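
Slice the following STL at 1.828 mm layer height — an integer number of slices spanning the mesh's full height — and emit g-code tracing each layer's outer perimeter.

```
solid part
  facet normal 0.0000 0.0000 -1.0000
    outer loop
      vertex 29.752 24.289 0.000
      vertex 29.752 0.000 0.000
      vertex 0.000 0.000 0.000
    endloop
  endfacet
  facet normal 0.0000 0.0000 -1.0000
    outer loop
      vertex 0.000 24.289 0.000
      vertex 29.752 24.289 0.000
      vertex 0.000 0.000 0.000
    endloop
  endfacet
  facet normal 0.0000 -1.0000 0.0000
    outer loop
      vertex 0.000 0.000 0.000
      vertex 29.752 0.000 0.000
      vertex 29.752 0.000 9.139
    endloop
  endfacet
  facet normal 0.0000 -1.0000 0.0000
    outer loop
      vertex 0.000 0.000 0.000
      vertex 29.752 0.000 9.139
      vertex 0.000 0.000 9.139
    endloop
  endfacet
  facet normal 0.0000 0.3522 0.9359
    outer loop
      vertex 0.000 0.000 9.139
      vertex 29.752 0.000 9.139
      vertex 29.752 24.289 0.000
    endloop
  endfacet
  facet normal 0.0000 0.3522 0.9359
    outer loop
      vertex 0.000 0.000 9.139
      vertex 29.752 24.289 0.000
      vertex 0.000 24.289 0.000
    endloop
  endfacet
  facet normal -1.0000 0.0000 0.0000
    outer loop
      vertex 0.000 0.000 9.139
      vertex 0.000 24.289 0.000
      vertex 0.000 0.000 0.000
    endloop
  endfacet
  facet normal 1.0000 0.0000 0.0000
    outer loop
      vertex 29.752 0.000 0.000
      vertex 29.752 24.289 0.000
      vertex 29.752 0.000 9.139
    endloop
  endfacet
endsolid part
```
; perimeter-only toolpath
G21 ; units = mm
G90 ; absolute positioning
G28 ; home
; layer 1
G0 Z1.828
G0 X0.000 Y0.000
G1 X29.752 Y0.000
G1 X29.752 Y19.431
G1 X0.000 Y19.431
G1 X0.000 Y0.000
; layer 2
G0 Z3.656
G0 X0.000 Y0.000
G1 X29.752 Y0.000
G1 X29.752 Y14.573
G1 X0.000 Y14.573
G1 X0.000 Y0.000
; layer 3
G0 Z5.483
G0 X0.000 Y0.000
G1 X29.752 Y0.000
G1 X29.752 Y9.716
G1 X0.000 Y9.716
G1 X0.000 Y0.000
; layer 4
G0 Z7.311
G0 X0.000 Y0.000
G1 X29.752 Y0.000
G1 X29.752 Y4.858
G1 X0.000 Y4.858
G1 X0.000 Y0.000
M2 ; end

The solid is a wedge (ramp): 29.8 × 24.3 mm base, rising to 9.14 mm along the y=0 edge and sloping linearly to z=0 at y=24.3. Slicing at Δz = 1.828 mm — 5 equal slices spanning the solid's height, so layer i sits at z = i·h/5 — gives 4 non-empty perimeters. Each is a 4-segment closed polygon; G0 lifts to the layer z and rapids to the start vertex, then G1 traces the edges. The cross-section shrinks linearly with z (the slice at the apex is degenerate and omitted).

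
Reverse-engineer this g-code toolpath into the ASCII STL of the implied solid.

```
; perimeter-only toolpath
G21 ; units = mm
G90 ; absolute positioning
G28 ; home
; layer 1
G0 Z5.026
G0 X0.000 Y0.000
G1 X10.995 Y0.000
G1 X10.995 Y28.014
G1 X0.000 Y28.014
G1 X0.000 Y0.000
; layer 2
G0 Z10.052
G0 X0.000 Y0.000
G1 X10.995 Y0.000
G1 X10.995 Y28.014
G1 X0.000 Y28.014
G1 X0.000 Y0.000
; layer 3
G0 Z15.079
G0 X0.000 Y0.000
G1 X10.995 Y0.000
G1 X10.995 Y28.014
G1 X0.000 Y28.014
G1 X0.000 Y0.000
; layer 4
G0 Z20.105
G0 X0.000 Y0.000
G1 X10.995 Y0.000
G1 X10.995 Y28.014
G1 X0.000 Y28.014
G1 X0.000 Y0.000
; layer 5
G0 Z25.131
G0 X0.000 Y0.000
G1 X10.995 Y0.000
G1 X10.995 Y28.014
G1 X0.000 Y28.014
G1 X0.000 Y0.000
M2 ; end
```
solid part
  facet normal 0.0000 0.0000 -1.0000
    outer loop
      vertex 10.995 28.014 0.000
      vertex 10.995 0.000 0.000
      vertex 0.000 0.000 0.000
    endloop
  endfacet
  facet normal 0.0000 0.0000 -1.0000
    outer loop
      vertex 0.000 28.014 0.000
      vertex 10.995 28.014 0.000
      vertex 0.000 0.000 0.000
    endloop
  endfacet
  facet normal 0.0000 0.0000 1.0000
    outer loop
      vertex 0.000 0.000 25.131
      vertex 10.995 0.000 25.131
      vertex 10.995 28.014 25.131
    endloop
  endfacet
  facet normal 0.0000 0.0000 1.0000
    outer loop
      vertex 0.000 0.000 25.131
      vertex 10.995 28.014 25.131
      vertex 0.000 28.014 25.131
    endloop
  endfacet
  facet normal 0.0000 -1.0000 0.0000
    outer loop
      vertex 0.000 0.000 0.000
      vertex 10.995 0.000 0.000
      vertex 10.995 0.000 25.131
    endloop
  endfacet
  facet normal 0.0000 -1.0000 0.0000
    outer loop
      vertex 0.000 0.000 0.000
      vertex 10.995 0.000 25.131
      vertex 0.000 0.000 25.131
    endloop
  endfacet
  facet normal 0.0000 1.0000 0.0000
    outer loop
      vertex 10.995 28.014 25.131
      vertex 10.995 28.014 0.000
      vertex 0.000 28.014 0.000
    endloop
  endfacet
  facet normal 0.0000 1.0000 0.0000
    outer loop
      vertex 0.000 28.014 25.131
      vertex 10.995 28.014 25.131
      vertex 0.000 28.014 0.000
    endloop
  endfacet
  facet normal -1.0000 0.0000 0.0000
    outer loop
      vertex 0.000 28.014 25.131
      vertex 0.000 28.014 0.000
      vertex 0.000 0.000 0.000
    endloop
  endfacet
  facet normal -1.0000 0.0000 0.0000
    outer loop
      vertex 0.000 0.000 25.131
      vertex 0.000 28.014 25.131
      vertex 0.000 0.000 0.000
    endloop
  endfacet
  facet normal 1.0000 0.0000 0.0000
    outer loop
      vertex 10.995 0.000 0.000
      vertex 10.995 28.014 0.000
      vertex 10.995 28.014 25.131
    endloop
  endfacet
  facet normal 1.0000 0.0000 0.0000
    outer loop
      vertex 10.995 0.000 0.000
      vertex 10.995 28.014 25.131
      vertex 10.995 0.000 25.131
    endloop
  endfacet
endsolid part

The G0 Z moves step by Δz≈5.026 mm. Every layer's G1 loop is the same polygon, so the solid is a straight extrusion of it from z=0 to z≈25.1. Closing with flat bottom and top caps and triangulating gives 12 facets — a rectangular box, roughly 11 × 28 mm footprint and 25.1 mm tall.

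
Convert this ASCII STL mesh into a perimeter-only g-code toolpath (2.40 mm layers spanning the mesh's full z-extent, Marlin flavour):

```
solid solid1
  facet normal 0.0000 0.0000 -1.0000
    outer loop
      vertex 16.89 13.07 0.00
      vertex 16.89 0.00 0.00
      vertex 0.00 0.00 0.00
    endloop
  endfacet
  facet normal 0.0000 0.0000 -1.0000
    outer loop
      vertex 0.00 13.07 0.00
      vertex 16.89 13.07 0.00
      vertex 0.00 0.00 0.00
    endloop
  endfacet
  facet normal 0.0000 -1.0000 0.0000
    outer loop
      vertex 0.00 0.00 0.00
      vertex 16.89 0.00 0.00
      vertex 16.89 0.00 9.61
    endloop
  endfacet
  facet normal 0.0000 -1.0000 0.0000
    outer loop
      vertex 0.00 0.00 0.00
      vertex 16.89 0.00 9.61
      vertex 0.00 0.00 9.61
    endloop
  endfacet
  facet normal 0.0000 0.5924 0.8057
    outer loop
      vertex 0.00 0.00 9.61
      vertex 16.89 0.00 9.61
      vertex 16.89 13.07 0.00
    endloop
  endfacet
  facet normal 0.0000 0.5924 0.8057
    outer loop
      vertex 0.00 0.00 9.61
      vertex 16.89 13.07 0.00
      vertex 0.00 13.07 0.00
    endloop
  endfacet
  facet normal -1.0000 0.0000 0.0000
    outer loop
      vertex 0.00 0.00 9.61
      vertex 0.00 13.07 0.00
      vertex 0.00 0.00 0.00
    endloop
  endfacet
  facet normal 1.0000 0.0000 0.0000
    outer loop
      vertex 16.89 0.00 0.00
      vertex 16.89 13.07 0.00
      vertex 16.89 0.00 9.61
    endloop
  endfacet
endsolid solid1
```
; perimeter-only toolpath
G21 ; units = mm
G90 ; absolute positioning
G28 ; home
; layer 1
G0 Z2.40
G0 X0.00 Y0.00
G1 X16.89 Y0.00
G1 X16.89 Y9.80
G1 X0.00 Y9.80
G1 X0.00 Y0.00
; layer 2
G0 Z4.80
G0 X0.00 Y0.00
G1 X16.89 Y0.00
G1 X16.89 Y6.54
G1 X0.00 Y6.54
G1 X0.00 Y0.00
; layer 3
G0 Z7.21
G0 X0.00 Y0.00
G1 X16.89 Y0.00
G1 X16.89 Y3.27
G1 X0.00 Y3.27
G1 X0.00 Y0.00
M2 ; end

The solid is a wedge (ramp): 16.9 × 13.1 mm base, rising to 9.61 mm along the y=0 edge and sloping linearly to z=0 at y=13.1. Slicing at Δz = 2.40 mm — 4 equal slices spanning the solid's height, so layer i sits at z = i·h/4 — gives 3 non-empty perimeters. Each is a 4-segment closed polygon; G0 lifts to the layer z and rapids to the start vertex, then G1 traces the edges. The cross-section shrinks linearly with z (the slice at the apex is degenerate and omitted).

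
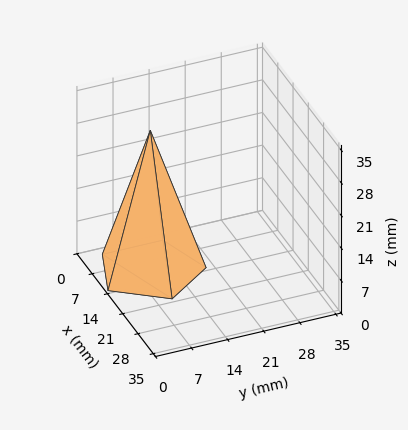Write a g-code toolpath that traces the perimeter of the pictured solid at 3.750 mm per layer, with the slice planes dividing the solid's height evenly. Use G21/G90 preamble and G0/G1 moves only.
Reading the render: the shape is a regular 5-sided pyramid, base circumscribed radius ≈ 10 mm, apex at z ≈ 30 mm (dimensions read to the nearest mm from the axis ticks). For the g-code, the solid's height is divided into equal slices at the stated Δz and each level perimeter traced with G1 moves after a G0 lift.

; perimeter-only toolpath
G21 ; units = mm
G90 ; absolute positioning
G28 ; home
; layer 1
G0 Z3.750
G0 X18.750 Y10.000
G1 X12.704 Y18.322
G1 X2.921 Y15.143
G1 X2.921 Y4.857
G1 X12.704 Y1.678
G1 X18.750 Y10.000
; layer 2
G0 Z7.500
G0 X17.500 Y10.000
G1 X12.317 Y17.133
G1 X3.933 Y14.409
G1 X3.933 Y5.591
G1 X12.317 Y2.867
G1 X17.500 Y10.000
; layer 3
G0 Z11.250
G0 X16.250 Y10.000
G1 X11.931 Y15.944
G1 X4.944 Y13.674
G1 X4.944 Y6.326
G1 X11.931 Y4.056
G1 X16.250 Y10.000
; layer 4
G0 Z15.000
G0 X15.000 Y10.000
G1 X11.545 Y14.755
G1 X5.955 Y12.939
G1 X5.955 Y7.061
G1 X11.545 Y5.245
G1 X15.000 Y10.000
; layer 5
G0 Z18.750
G0 X13.750 Y10.000
G1 X11.159 Y13.567
G1 X6.966 Y12.204
G1 X6.966 Y7.796
G1 X11.159 Y6.433
G1 X13.750 Y10.000
; layer 6
G0 Z22.500
G0 X12.500 Y10.000
G1 X10.773 Y12.378
G1 X7.978 Y11.470
G1 X7.978 Y8.530
G1 X10.773 Y7.622
G1 X12.500 Y10.000
; layer 7
G0 Z26.250
G0 X11.250 Y10.000
G1 X10.386 Y11.189
G1 X8.989 Y10.735
G1 X8.989 Y9.265
G1 X10.386 Y8.811
G1 X11.250 Y10.000
M2 ; end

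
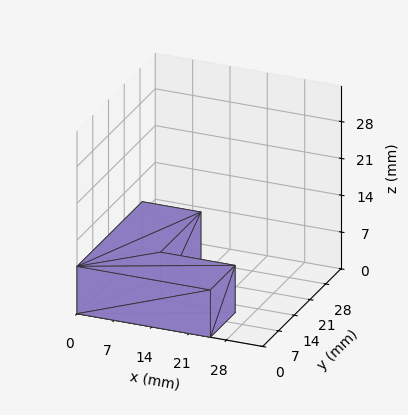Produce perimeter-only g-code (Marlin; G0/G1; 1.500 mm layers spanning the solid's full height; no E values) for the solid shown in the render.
Reading the render: the shape is an L-shaped prism: outer 25 × 29 mm, arm thicknesses ≈ 11 mm (horizontal) and 11 mm (vertical), extruded 9 mm in z (dimensions read to the nearest mm from the axis ticks). For the g-code, the solid's height is divided into equal slices at the stated Δz and each level perimeter traced with G1 moves after a G0 lift.

; perimeter-only toolpath
G21 ; units = mm
G90 ; absolute positioning
G28 ; home
; layer 1
G0 Z1.500
G0 X0.000 Y0.000
G1 X25.000 Y0.000
G1 X25.000 Y11.000
G1 X11.000 Y11.000
G1 X11.000 Y29.000
G1 X0.000 Y29.000
G1 X0.000 Y0.000
; layer 2
G0 Z3.000
G0 X0.000 Y0.000
G1 X25.000 Y0.000
G1 X25.000 Y11.000
G1 X11.000 Y11.000
G1 X11.000 Y29.000
G1 X0.000 Y29.000
G1 X0.000 Y0.000
; layer 3
G0 Z4.500
G0 X0.000 Y0.000
G1 X25.000 Y0.000
G1 X25.000 Y11.000
G1 X11.000 Y11.000
G1 X11.000 Y29.000
G1 X0.000 Y29.000
G1 X0.000 Y0.000
; layer 4
G0 Z6.000
G0 X0.000 Y0.000
G1 X25.000 Y0.000
G1 X25.000 Y11.000
G1 X11.000 Y11.000
G1 X11.000 Y29.000
G1 X0.000 Y29.000
G1 X0.000 Y0.000
; layer 5
G0 Z7.500
G0 X0.000 Y0.000
G1 X25.000 Y0.000
G1 X25.000 Y11.000
G1 X11.000 Y11.000
G1 X11.000 Y29.000
G1 X0.000 Y29.000
G1 X0.000 Y0.000
; layer 6
G0 Z9.000
G0 X0.000 Y0.000
G1 X25.000 Y0.000
G1 X25.000 Y11.000
G1 X11.000 Y11.000
G1 X11.000 Y29.000
G1 X0.000 Y29.000
G1 X0.000 Y0.000
M2 ; end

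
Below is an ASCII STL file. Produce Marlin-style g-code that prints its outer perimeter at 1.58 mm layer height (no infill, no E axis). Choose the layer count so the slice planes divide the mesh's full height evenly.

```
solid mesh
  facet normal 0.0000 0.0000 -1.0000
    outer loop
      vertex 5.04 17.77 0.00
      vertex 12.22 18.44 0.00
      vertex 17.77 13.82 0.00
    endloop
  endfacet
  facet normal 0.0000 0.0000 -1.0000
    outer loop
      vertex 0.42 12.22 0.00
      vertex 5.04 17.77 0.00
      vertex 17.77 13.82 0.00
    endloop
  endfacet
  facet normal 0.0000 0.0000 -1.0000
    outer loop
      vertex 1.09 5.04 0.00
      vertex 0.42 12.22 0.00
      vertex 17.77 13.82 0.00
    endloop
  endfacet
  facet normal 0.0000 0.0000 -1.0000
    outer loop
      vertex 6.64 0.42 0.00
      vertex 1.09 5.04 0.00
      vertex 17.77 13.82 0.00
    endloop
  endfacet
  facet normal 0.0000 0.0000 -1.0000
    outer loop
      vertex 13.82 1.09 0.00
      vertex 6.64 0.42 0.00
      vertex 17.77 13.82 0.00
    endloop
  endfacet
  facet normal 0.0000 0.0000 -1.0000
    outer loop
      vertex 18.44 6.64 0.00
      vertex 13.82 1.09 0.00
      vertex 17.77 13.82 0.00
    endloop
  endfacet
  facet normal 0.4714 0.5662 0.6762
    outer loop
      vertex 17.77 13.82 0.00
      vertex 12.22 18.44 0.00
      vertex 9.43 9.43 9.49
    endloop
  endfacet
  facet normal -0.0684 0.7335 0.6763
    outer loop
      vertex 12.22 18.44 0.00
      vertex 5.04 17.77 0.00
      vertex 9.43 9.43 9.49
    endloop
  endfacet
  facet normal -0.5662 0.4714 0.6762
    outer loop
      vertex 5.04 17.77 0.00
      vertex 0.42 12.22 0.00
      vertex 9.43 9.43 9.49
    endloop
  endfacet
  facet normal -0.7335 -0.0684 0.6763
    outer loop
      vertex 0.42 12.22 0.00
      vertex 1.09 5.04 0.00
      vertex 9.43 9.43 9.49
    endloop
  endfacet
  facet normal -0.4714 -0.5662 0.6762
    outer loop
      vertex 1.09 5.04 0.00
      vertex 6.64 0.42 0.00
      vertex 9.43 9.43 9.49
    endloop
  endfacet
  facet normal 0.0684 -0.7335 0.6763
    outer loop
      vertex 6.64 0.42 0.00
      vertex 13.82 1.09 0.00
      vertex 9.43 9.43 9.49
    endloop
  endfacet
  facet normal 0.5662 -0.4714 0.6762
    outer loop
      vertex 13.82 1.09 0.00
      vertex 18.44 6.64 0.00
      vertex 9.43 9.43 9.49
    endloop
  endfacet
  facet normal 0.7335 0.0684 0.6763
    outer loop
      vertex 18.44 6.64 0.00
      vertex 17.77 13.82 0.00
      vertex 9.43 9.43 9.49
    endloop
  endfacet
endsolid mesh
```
; perimeter-only toolpath
G21 ; units = mm
G90 ; absolute positioning
G28 ; home
; layer 1
G0 Z1.58
G0 X16.38 Y13.09
G1 X11.76 Y16.94
G1 X5.77 Y16.38
G1 X1.92 Y11.76
G1 X2.48 Y5.77
G1 X7.10 Y1.92
G1 X13.09 Y2.48
G1 X16.94 Y7.10
G1 X16.38 Y13.09
; layer 2
G0 Z3.16
G0 X14.99 Y12.36
G1 X11.29 Y15.44
G1 X6.50 Y14.99
G1 X3.42 Y11.29
G1 X3.87 Y6.50
G1 X7.57 Y3.42
G1 X12.36 Y3.87
G1 X15.44 Y7.57
G1 X14.99 Y12.36
; layer 3
G0 Z4.75
G0 X13.60 Y11.62
G1 X10.82 Y13.94
G1 X7.23 Y13.60
G1 X4.92 Y10.82
G1 X5.26 Y7.23
G1 X8.04 Y4.92
G1 X11.62 Y5.26
G1 X13.94 Y8.04
G1 X13.60 Y11.62
; layer 4
G0 Z6.33
G0 X12.21 Y10.89
G1 X10.36 Y12.43
G1 X7.97 Y12.21
G1 X6.43 Y10.36
G1 X6.65 Y7.97
G1 X8.50 Y6.43
G1 X10.89 Y6.65
G1 X12.43 Y8.50
G1 X12.21 Y10.89
; layer 5
G0 Z7.91
G0 X10.82 Y10.16
G1 X9.89 Y10.93
G1 X8.70 Y10.82
G1 X7.93 Y9.89
G1 X8.04 Y8.70
G1 X8.96 Y7.93
G1 X10.16 Y8.04
G1 X10.93 Y8.96
G1 X10.82 Y10.16
M2 ; end

The solid is a regular 8-sided pyramid, base circumscribed radius ≈ 9.43 mm, apex at z ≈ 9.49 mm. Slicing at Δz = 1.58 mm — 6 equal slices spanning the solid's height, so layer i sits at z = i·h/6 — gives 5 non-empty perimeters. Each is a 8-segment closed polygon; G0 lifts to the layer z and rapids to the start vertex, then G1 traces the edges. The cross-section shrinks linearly with z (the slice at the apex is degenerate and omitted).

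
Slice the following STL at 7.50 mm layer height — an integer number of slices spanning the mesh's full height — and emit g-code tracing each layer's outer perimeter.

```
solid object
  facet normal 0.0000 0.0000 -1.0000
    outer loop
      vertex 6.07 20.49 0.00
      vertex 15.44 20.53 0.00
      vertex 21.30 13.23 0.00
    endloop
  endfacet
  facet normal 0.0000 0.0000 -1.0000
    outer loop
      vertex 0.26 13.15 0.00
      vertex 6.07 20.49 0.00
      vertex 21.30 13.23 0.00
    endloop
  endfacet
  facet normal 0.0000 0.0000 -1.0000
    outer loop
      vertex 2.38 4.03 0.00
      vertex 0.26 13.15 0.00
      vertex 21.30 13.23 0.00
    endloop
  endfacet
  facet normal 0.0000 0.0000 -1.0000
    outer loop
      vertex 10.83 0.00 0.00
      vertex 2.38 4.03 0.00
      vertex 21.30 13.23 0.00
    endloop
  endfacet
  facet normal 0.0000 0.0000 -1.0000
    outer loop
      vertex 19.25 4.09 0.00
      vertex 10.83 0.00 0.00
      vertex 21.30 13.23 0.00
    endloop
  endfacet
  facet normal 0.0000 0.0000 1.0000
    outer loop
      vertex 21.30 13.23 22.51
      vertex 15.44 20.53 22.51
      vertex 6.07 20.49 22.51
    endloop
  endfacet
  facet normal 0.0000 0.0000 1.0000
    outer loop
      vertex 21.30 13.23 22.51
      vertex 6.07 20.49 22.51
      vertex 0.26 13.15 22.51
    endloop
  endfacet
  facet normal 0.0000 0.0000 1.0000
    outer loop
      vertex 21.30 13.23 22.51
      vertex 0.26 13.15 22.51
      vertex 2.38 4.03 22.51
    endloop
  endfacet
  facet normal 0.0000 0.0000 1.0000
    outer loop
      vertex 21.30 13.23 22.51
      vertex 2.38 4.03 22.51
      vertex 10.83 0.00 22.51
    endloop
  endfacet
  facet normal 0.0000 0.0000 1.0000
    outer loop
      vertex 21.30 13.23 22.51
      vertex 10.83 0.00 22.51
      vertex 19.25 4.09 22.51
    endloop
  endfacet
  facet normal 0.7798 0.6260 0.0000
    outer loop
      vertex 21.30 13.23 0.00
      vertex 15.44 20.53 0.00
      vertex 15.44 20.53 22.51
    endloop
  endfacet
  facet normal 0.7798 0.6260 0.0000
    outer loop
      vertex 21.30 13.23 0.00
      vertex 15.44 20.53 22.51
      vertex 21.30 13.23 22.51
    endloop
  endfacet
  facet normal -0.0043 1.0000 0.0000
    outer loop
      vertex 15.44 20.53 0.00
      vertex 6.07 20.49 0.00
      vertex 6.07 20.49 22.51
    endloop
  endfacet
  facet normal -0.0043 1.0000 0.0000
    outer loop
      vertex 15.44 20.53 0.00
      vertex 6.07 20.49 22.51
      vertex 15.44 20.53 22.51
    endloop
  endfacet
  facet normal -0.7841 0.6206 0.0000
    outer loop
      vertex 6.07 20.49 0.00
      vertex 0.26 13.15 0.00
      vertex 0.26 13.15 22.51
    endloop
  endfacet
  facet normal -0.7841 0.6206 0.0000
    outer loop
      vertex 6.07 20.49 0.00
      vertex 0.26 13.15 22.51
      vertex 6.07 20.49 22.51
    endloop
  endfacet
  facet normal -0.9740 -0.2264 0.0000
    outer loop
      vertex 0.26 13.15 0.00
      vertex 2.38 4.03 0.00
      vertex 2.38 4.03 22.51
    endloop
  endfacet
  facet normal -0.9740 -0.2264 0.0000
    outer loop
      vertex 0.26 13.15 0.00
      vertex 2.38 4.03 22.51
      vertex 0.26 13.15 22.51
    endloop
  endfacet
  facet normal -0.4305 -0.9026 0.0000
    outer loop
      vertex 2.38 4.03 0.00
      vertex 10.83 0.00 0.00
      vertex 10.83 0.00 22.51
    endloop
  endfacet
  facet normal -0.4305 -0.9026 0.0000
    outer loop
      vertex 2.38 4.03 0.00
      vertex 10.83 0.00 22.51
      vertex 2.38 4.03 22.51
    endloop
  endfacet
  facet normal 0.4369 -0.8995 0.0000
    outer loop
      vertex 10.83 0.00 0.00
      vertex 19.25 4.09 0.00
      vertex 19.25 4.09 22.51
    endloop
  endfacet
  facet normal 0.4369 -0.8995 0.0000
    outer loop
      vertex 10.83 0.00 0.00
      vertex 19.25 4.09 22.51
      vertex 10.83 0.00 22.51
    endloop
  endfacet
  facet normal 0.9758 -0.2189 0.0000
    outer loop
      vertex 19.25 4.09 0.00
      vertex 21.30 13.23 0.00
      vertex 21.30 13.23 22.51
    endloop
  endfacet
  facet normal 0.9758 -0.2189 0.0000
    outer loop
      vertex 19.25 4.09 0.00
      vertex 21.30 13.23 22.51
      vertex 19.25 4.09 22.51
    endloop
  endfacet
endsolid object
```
; perimeter-only toolpath
G21 ; units = mm
G90 ; absolute positioning
G28 ; home
; layer 1
G0 Z7.50
G0 X21.30 Y13.23
G1 X15.44 Y20.53
G1 X6.07 Y20.49
G1 X0.26 Y13.15
G1 X2.38 Y4.03
G1 X10.83 Y0.00
G1 X19.25 Y4.09
G1 X21.30 Y13.23
; layer 2
G0 Z15.01
G0 X21.30 Y13.23
G1 X15.44 Y20.53
G1 X6.07 Y20.49
G1 X0.26 Y13.15
G1 X2.38 Y4.03
G1 X10.83 Y0.00
G1 X19.25 Y4.09
G1 X21.30 Y13.23
; layer 3
G0 Z22.51
G0 X21.30 Y13.23
G1 X15.44 Y20.53
G1 X6.07 Y20.49
G1 X0.26 Y13.15
G1 X2.38 Y4.03
G1 X10.83 Y0.00
G1 X19.25 Y4.09
G1 X21.30 Y13.23
M2 ; end

The solid is a regular 7-sided prism (a cylinder approximated with 7 flat sides), circumscribed radius ≈ 10.8 mm, height ≈ 22.5 mm. Slicing at Δz = 7.50 mm — 3 equal slices spanning the solid's height, so layer i sits at z = i·h/3 — gives 3 non-empty perimeters. Each is a 7-segment closed polygon; G0 lifts to the layer z and rapids to the start vertex, then G1 traces the edges.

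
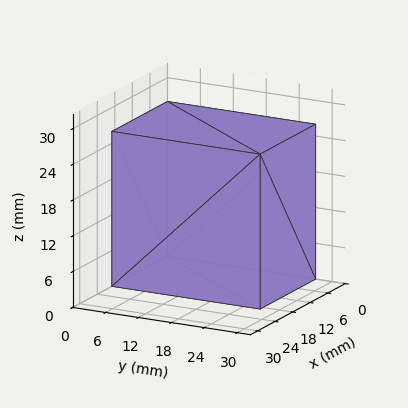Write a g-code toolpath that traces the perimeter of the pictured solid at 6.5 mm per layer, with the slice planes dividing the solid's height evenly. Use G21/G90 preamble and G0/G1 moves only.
Reading the render: the shape is a rectangular box, roughly 19 × 27 mm footprint and 26 mm tall (dimensions read to the nearest mm from the axis ticks). For the g-code, the solid's height is divided into equal slices at the stated Δz and each level perimeter traced with G1 moves after a G0 lift.

; perimeter-only toolpath
G21 ; units = mm
G90 ; absolute positioning
G28 ; home
; layer 1
G0 Z6.5
G0 X0.0 Y0.0
G1 X19.0 Y0.0
G1 X19.0 Y27.0
G1 X0.0 Y27.0
G1 X0.0 Y0.0
; layer 2
G0 Z13.0
G0 X0.0 Y0.0
G1 X19.0 Y0.0
G1 X19.0 Y27.0
G1 X0.0 Y27.0
G1 X0.0 Y0.0
; layer 3
G0 Z19.5
G0 X0.0 Y0.0
G1 X19.0 Y0.0
G1 X19.0 Y27.0
G1 X0.0 Y27.0
G1 X0.0 Y0.0
; layer 4
G0 Z26.0
G0 X0.0 Y0.0
G1 X19.0 Y0.0
G1 X19.0 Y27.0
G1 X0.0 Y27.0
G1 X0.0 Y0.0
M2 ; end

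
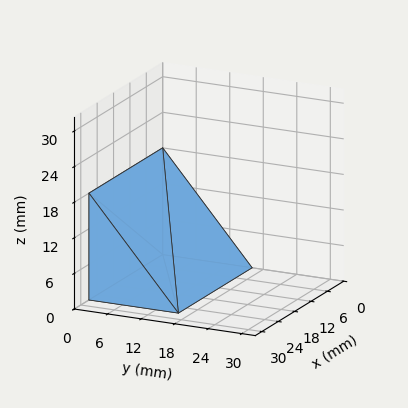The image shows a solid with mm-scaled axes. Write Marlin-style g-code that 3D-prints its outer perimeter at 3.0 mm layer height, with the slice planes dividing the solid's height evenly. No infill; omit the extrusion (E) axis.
Reading the render: the shape is a wedge (ramp): 27 × 16 mm base, rising to 18 mm along the y=0 edge and sloping linearly to z=0 at y=16 (dimensions read to the nearest mm from the axis ticks). For the g-code, the solid's height is divided into equal slices at the stated Δz and each level perimeter traced with G1 moves after a G0 lift.

; perimeter-only toolpath
G21 ; units = mm
G90 ; absolute positioning
G28 ; home
; layer 1
G0 Z3.0
G0 X0.0 Y0.0
G1 X27.0 Y0.0
G1 X27.0 Y13.3
G1 X0.0 Y13.3
G1 X0.0 Y0.0
; layer 2
G0 Z6.0
G0 X0.0 Y0.0
G1 X27.0 Y0.0
G1 X27.0 Y10.7
G1 X0.0 Y10.7
G1 X0.0 Y0.0
; layer 3
G0 Z9.0
G0 X0.0 Y0.0
G1 X27.0 Y0.0
G1 X27.0 Y8.0
G1 X0.0 Y8.0
G1 X0.0 Y0.0
; layer 4
G0 Z12.0
G0 X0.0 Y0.0
G1 X27.0 Y0.0
G1 X27.0 Y5.3
G1 X0.0 Y5.3
G1 X0.0 Y0.0
; layer 5
G0 Z15.0
G0 X0.0 Y0.0
G1 X27.0 Y0.0
G1 X27.0 Y2.7
G1 X0.0 Y2.7
G1 X0.0 Y0.0
M2 ; end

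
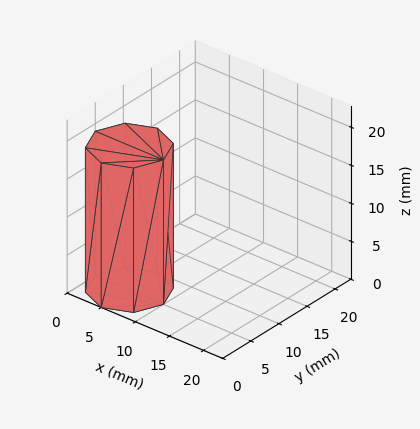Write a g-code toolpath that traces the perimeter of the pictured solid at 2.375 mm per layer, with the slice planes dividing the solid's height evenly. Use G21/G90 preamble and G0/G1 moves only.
Reading the render: the shape is a regular 8-sided prism (a cylinder approximated with 8 flat sides), circumscribed radius ≈ 5 mm, height ≈ 19 mm (dimensions read to the nearest mm from the axis ticks). For the g-code, the solid's height is divided into equal slices at the stated Δz and each level perimeter traced with G1 moves after a G0 lift.

; perimeter-only toolpath
G21 ; units = mm
G90 ; absolute positioning
G28 ; home
; layer 1
G0 Z2.375
G0 X10.000 Y5.000
G1 X8.536 Y8.536
G1 X5.000 Y10.000
G1 X1.464 Y8.536
G1 X0.000 Y5.000
G1 X1.464 Y1.464
G1 X5.000 Y0.000
G1 X8.536 Y1.464
G1 X10.000 Y5.000
; layer 2
G0 Z4.750
G0 X10.000 Y5.000
G1 X8.536 Y8.536
G1 X5.000 Y10.000
G1 X1.464 Y8.536
G1 X0.000 Y5.000
G1 X1.464 Y1.464
G1 X5.000 Y0.000
G1 X8.536 Y1.464
G1 X10.000 Y5.000
; layer 3
G0 Z7.125
G0 X10.000 Y5.000
G1 X8.536 Y8.536
G1 X5.000 Y10.000
G1 X1.464 Y8.536
G1 X0.000 Y5.000
G1 X1.464 Y1.464
G1 X5.000 Y0.000
G1 X8.536 Y1.464
G1 X10.000 Y5.000
; layer 4
G0 Z9.500
G0 X10.000 Y5.000
G1 X8.536 Y8.536
G1 X5.000 Y10.000
G1 X1.464 Y8.536
G1 X0.000 Y5.000
G1 X1.464 Y1.464
G1 X5.000 Y0.000
G1 X8.536 Y1.464
G1 X10.000 Y5.000
; layer 5
G0 Z11.875
G0 X10.000 Y5.000
G1 X8.536 Y8.536
G1 X5.000 Y10.000
G1 X1.464 Y8.536
G1 X0.000 Y5.000
G1 X1.464 Y1.464
G1 X5.000 Y0.000
G1 X8.536 Y1.464
G1 X10.000 Y5.000
; layer 6
G0 Z14.250
G0 X10.000 Y5.000
G1 X8.536 Y8.536
G1 X5.000 Y10.000
G1 X1.464 Y8.536
G1 X0.000 Y5.000
G1 X1.464 Y1.464
G1 X5.000 Y0.000
G1 X8.536 Y1.464
G1 X10.000 Y5.000
; layer 7
G0 Z16.625
G0 X10.000 Y5.000
G1 X8.536 Y8.536
G1 X5.000 Y10.000
G1 X1.464 Y8.536
G1 X0.000 Y5.000
G1 X1.464 Y1.464
G1 X5.000 Y0.000
G1 X8.536 Y1.464
G1 X10.000 Y5.000
; layer 8
G0 Z19.000
G0 X10.000 Y5.000
G1 X8.536 Y8.536
G1 X5.000 Y10.000
G1 X1.464 Y8.536
G1 X0.000 Y5.000
G1 X1.464 Y1.464
G1 X5.000 Y0.000
G1 X8.536 Y1.464
G1 X10.000 Y5.000
M2 ; end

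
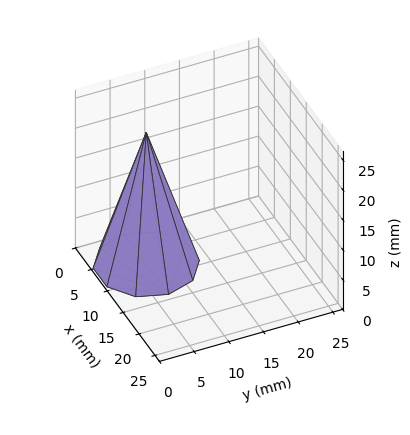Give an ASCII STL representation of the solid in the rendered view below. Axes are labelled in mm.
Reading the render: the shape is a regular 10-sided pyramid, base circumscribed radius ≈ 7 mm, apex at z ≈ 22 mm (dimensions read to the nearest mm from the axis ticks). For the STL, each face is triangulated and given an outward normal.

solid part
  facet normal 0.0000 0.0000 -1.0000
    outer loop
      vertex 9.163 13.657 0.000
      vertex 12.663 11.114 0.000
      vertex 14.000 7.000 0.000
    endloop
  endfacet
  facet normal 0.0000 0.0000 -1.0000
    outer loop
      vertex 4.837 13.657 0.000
      vertex 9.163 13.657 0.000
      vertex 14.000 7.000 0.000
    endloop
  endfacet
  facet normal 0.0000 0.0000 -1.0000
    outer loop
      vertex 1.337 11.114 0.000
      vertex 4.837 13.657 0.000
      vertex 14.000 7.000 0.000
    endloop
  endfacet
  facet normal 0.0000 0.0000 -1.0000
    outer loop
      vertex 0.000 7.000 0.000
      vertex 1.337 11.114 0.000
      vertex 14.000 7.000 0.000
    endloop
  endfacet
  facet normal 0.0000 0.0000 -1.0000
    outer loop
      vertex 1.337 2.886 0.000
      vertex 0.000 7.000 0.000
      vertex 14.000 7.000 0.000
    endloop
  endfacet
  facet normal 0.0000 0.0000 -1.0000
    outer loop
      vertex 4.837 0.343 0.000
      vertex 1.337 2.886 0.000
      vertex 14.000 7.000 0.000
    endloop
  endfacet
  facet normal 0.0000 0.0000 -1.0000
    outer loop
      vertex 9.163 0.343 0.000
      vertex 4.837 0.343 0.000
      vertex 14.000 7.000 0.000
    endloop
  endfacet
  facet normal 0.0000 0.0000 -1.0000
    outer loop
      vertex 12.663 2.886 0.000
      vertex 9.163 0.343 0.000
      vertex 14.000 7.000 0.000
    endloop
  endfacet
  facet normal 0.9103 0.2958 0.2896
    outer loop
      vertex 14.000 7.000 0.000
      vertex 12.663 11.114 0.000
      vertex 7.000 7.000 22.000
    endloop
  endfacet
  facet normal 0.5626 0.7743 0.2896
    outer loop
      vertex 12.663 11.114 0.000
      vertex 9.163 13.657 0.000
      vertex 7.000 7.000 22.000
    endloop
  endfacet
  facet normal 0.0000 0.9571 0.2896
    outer loop
      vertex 9.163 13.657 0.000
      vertex 4.837 13.657 0.000
      vertex 7.000 7.000 22.000
    endloop
  endfacet
  facet normal -0.5626 0.7743 0.2896
    outer loop
      vertex 4.837 13.657 0.000
      vertex 1.337 11.114 0.000
      vertex 7.000 7.000 22.000
    endloop
  endfacet
  facet normal -0.9103 0.2958 0.2896
    outer loop
      vertex 1.337 11.114 0.000
      vertex 0.000 7.000 0.000
      vertex 7.000 7.000 22.000
    endloop
  endfacet
  facet normal -0.9103 -0.2958 0.2896
    outer loop
      vertex 0.000 7.000 0.000
      vertex 1.337 2.886 0.000
      vertex 7.000 7.000 22.000
    endloop
  endfacet
  facet normal -0.5626 -0.7743 0.2896
    outer loop
      vertex 1.337 2.886 0.000
      vertex 4.837 0.343 0.000
      vertex 7.000 7.000 22.000
    endloop
  endfacet
  facet normal 0.0000 -0.9571 0.2896
    outer loop
      vertex 4.837 0.343 0.000
      vertex 9.163 0.343 0.000
      vertex 7.000 7.000 22.000
    endloop
  endfacet
  facet normal 0.5626 -0.7743 0.2896
    outer loop
      vertex 9.163 0.343 0.000
      vertex 12.663 2.886 0.000
      vertex 7.000 7.000 22.000
    endloop
  endfacet
  facet normal 0.9103 -0.2958 0.2896
    outer loop
      vertex 12.663 2.886 0.000
      vertex 14.000 7.000 0.000
      vertex 7.000 7.000 22.000
    endloop
  endfacet
endsolid part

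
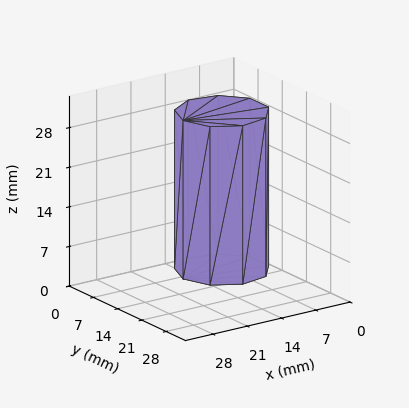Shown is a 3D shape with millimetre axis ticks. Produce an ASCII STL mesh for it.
Reading the render: the shape is a regular 9-sided prism (a cylinder approximated with 9 flat sides), circumscribed radius ≈ 8 mm, height ≈ 28 mm (dimensions read to the nearest mm from the axis ticks). For the STL, each face is triangulated and given an outward normal.

solid part
  facet normal 0.0000 0.0000 -1.0000
    outer loop
      vertex 9.39 15.88 0.00
      vertex 14.13 13.14 0.00
      vertex 16.00 8.00 0.00
    endloop
  endfacet
  facet normal 0.0000 0.0000 -1.0000
    outer loop
      vertex 4.00 14.93 0.00
      vertex 9.39 15.88 0.00
      vertex 16.00 8.00 0.00
    endloop
  endfacet
  facet normal 0.0000 0.0000 -1.0000
    outer loop
      vertex 0.48 10.74 0.00
      vertex 4.00 14.93 0.00
      vertex 16.00 8.00 0.00
    endloop
  endfacet
  facet normal 0.0000 0.0000 -1.0000
    outer loop
      vertex 0.48 5.26 0.00
      vertex 0.48 10.74 0.00
      vertex 16.00 8.00 0.00
    endloop
  endfacet
  facet normal 0.0000 0.0000 -1.0000
    outer loop
      vertex 4.00 1.07 0.00
      vertex 0.48 5.26 0.00
      vertex 16.00 8.00 0.00
    endloop
  endfacet
  facet normal 0.0000 0.0000 -1.0000
    outer loop
      vertex 9.39 0.12 0.00
      vertex 4.00 1.07 0.00
      vertex 16.00 8.00 0.00
    endloop
  endfacet
  facet normal 0.0000 0.0000 -1.0000
    outer loop
      vertex 14.13 2.86 0.00
      vertex 9.39 0.12 0.00
      vertex 16.00 8.00 0.00
    endloop
  endfacet
  facet normal 0.0000 0.0000 1.0000
    outer loop
      vertex 16.00 8.00 28.00
      vertex 14.13 13.14 28.00
      vertex 9.39 15.88 28.00
    endloop
  endfacet
  facet normal 0.0000 0.0000 1.0000
    outer loop
      vertex 16.00 8.00 28.00
      vertex 9.39 15.88 28.00
      vertex 4.00 14.93 28.00
    endloop
  endfacet
  facet normal 0.0000 0.0000 1.0000
    outer loop
      vertex 16.00 8.00 28.00
      vertex 4.00 14.93 28.00
      vertex 0.48 10.74 28.00
    endloop
  endfacet
  facet normal 0.0000 0.0000 1.0000
    outer loop
      vertex 16.00 8.00 28.00
      vertex 0.48 10.74 28.00
      vertex 0.48 5.26 28.00
    endloop
  endfacet
  facet normal 0.0000 0.0000 1.0000
    outer loop
      vertex 16.00 8.00 28.00
      vertex 0.48 5.26 28.00
      vertex 4.00 1.07 28.00
    endloop
  endfacet
  facet normal 0.0000 0.0000 1.0000
    outer loop
      vertex 16.00 8.00 28.00
      vertex 4.00 1.07 28.00
      vertex 9.39 0.12 28.00
    endloop
  endfacet
  facet normal 0.0000 0.0000 1.0000
    outer loop
      vertex 16.00 8.00 28.00
      vertex 9.39 0.12 28.00
      vertex 14.13 2.86 28.00
    endloop
  endfacet
  facet normal 0.9397 0.3419 0.0000
    outer loop
      vertex 16.00 8.00 0.00
      vertex 14.13 13.14 0.00
      vertex 14.13 13.14 28.00
    endloop
  endfacet
  facet normal 0.9397 0.3419 0.0000
    outer loop
      vertex 16.00 8.00 0.00
      vertex 14.13 13.14 28.00
      vertex 16.00 8.00 28.00
    endloop
  endfacet
  facet normal 0.5005 0.8658 0.0000
    outer loop
      vertex 14.13 13.14 0.00
      vertex 9.39 15.88 0.00
      vertex 9.39 15.88 28.00
    endloop
  endfacet
  facet normal 0.5005 0.8658 0.0000
    outer loop
      vertex 14.13 13.14 0.00
      vertex 9.39 15.88 28.00
      vertex 14.13 13.14 28.00
    endloop
  endfacet
  facet normal -0.1736 0.9848 0.0000
    outer loop
      vertex 9.39 15.88 0.00
      vertex 4.00 14.93 0.00
      vertex 4.00 14.93 28.00
    endloop
  endfacet
  facet normal -0.1736 0.9848 0.0000
    outer loop
      vertex 9.39 15.88 0.00
      vertex 4.00 14.93 28.00
      vertex 9.39 15.88 28.00
    endloop
  endfacet
  facet normal -0.7657 0.6432 0.0000
    outer loop
      vertex 4.00 14.93 0.00
      vertex 0.48 10.74 0.00
      vertex 0.48 10.74 28.00
    endloop
  endfacet
  facet normal -0.7657 0.6432 0.0000
    outer loop
      vertex 4.00 14.93 0.00
      vertex 0.48 10.74 28.00
      vertex 4.00 14.93 28.00
    endloop
  endfacet
  facet normal -1.0000 0.0000 0.0000
    outer loop
      vertex 0.48 10.74 0.00
      vertex 0.48 5.26 0.00
      vertex 0.48 5.26 28.00
    endloop
  endfacet
  facet normal -1.0000 0.0000 0.0000
    outer loop
      vertex 0.48 10.74 0.00
      vertex 0.48 5.26 28.00
      vertex 0.48 10.74 28.00
    endloop
  endfacet
  facet normal -0.7657 -0.6432 0.0000
    outer loop
      vertex 0.48 5.26 0.00
      vertex 4.00 1.07 0.00
      vertex 4.00 1.07 28.00
    endloop
  endfacet
  facet normal -0.7657 -0.6432 0.0000
    outer loop
      vertex 0.48 5.26 0.00
      vertex 4.00 1.07 28.00
      vertex 0.48 5.26 28.00
    endloop
  endfacet
  facet normal -0.1736 -0.9848 0.0000
    outer loop
      vertex 4.00 1.07 0.00
      vertex 9.39 0.12 0.00
      vertex 9.39 0.12 28.00
    endloop
  endfacet
  facet normal -0.1736 -0.9848 0.0000
    outer loop
      vertex 4.00 1.07 0.00
      vertex 9.39 0.12 28.00
      vertex 4.00 1.07 28.00
    endloop
  endfacet
  facet normal 0.5005 -0.8658 0.0000
    outer loop
      vertex 9.39 0.12 0.00
      vertex 14.13 2.86 0.00
      vertex 14.13 2.86 28.00
    endloop
  endfacet
  facet normal 0.5005 -0.8658 0.0000
    outer loop
      vertex 9.39 0.12 0.00
      vertex 14.13 2.86 28.00
      vertex 9.39 0.12 28.00
    endloop
  endfacet
  facet normal 0.9397 -0.3419 0.0000
    outer loop
      vertex 14.13 2.86 0.00
      vertex 16.00 8.00 0.00
      vertex 16.00 8.00 28.00
    endloop
  endfacet
  facet normal 0.9397 -0.3419 0.0000
    outer loop
      vertex 14.13 2.86 0.00
      vertex 16.00 8.00 28.00
      vertex 14.13 2.86 28.00
    endloop
  endfacet
endsolid part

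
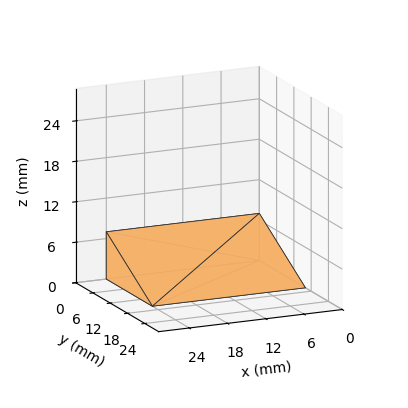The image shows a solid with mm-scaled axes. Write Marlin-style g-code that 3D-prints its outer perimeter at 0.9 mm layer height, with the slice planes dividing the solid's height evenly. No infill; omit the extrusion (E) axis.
Reading the render: the shape is a wedge (ramp): 24 × 16 mm base, rising to 7 mm along the y=0 edge and sloping linearly to z=0 at y=16 (dimensions read to the nearest mm from the axis ticks). For the g-code, the solid's height is divided into equal slices at the stated Δz and each level perimeter traced with G1 moves after a G0 lift.

; perimeter-only toolpath
G21 ; units = mm
G90 ; absolute positioning
G28 ; home
; layer 1
G0 Z0.9
G0 X0.0 Y0.0
G1 X24.0 Y0.0
G1 X24.0 Y14.0
G1 X0.0 Y14.0
G1 X0.0 Y0.0
; layer 2
G0 Z1.8
G0 X0.0 Y0.0
G1 X24.0 Y0.0
G1 X24.0 Y12.0
G1 X0.0 Y12.0
G1 X0.0 Y0.0
; layer 3
G0 Z2.6
G0 X0.0 Y0.0
G1 X24.0 Y0.0
G1 X24.0 Y10.0
G1 X0.0 Y10.0
G1 X0.0 Y0.0
; layer 4
G0 Z3.5
G0 X0.0 Y0.0
G1 X24.0 Y0.0
G1 X24.0 Y8.0
G1 X0.0 Y8.0
G1 X0.0 Y0.0
; layer 5
G0 Z4.4
G0 X0.0 Y0.0
G1 X24.0 Y0.0
G1 X24.0 Y6.0
G1 X0.0 Y6.0
G1 X0.0 Y0.0
; layer 6
G0 Z5.2
G0 X0.0 Y0.0
G1 X24.0 Y0.0
G1 X24.0 Y4.0
G1 X0.0 Y4.0
G1 X0.0 Y0.0
; layer 7
G0 Z6.1
G0 X0.0 Y0.0
G1 X24.0 Y0.0
G1 X24.0 Y2.0
G1 X0.0 Y2.0
G1 X0.0 Y0.0
M2 ; end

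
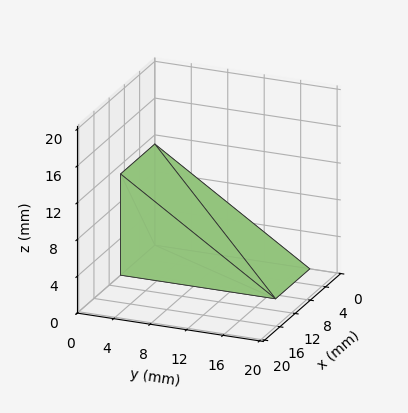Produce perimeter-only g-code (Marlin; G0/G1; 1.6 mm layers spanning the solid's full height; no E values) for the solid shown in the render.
Reading the render: the shape is a wedge (ramp): 9 × 17 mm base, rising to 11 mm along the y=0 edge and sloping linearly to z=0 at y=17 (dimensions read to the nearest mm from the axis ticks). For the g-code, the solid's height is divided into equal slices at the stated Δz and each level perimeter traced with G1 moves after a G0 lift.

; perimeter-only toolpath
G21 ; units = mm
G90 ; absolute positioning
G28 ; home
; layer 1
G0 Z1.6
G0 X0.0 Y0.0
G1 X9.0 Y0.0
G1 X9.0 Y14.6
G1 X0.0 Y14.6
G1 X0.0 Y0.0
; layer 2
G0 Z3.1
G0 X0.0 Y0.0
G1 X9.0 Y0.0
G1 X9.0 Y12.1
G1 X0.0 Y12.1
G1 X0.0 Y0.0
; layer 3
G0 Z4.7
G0 X0.0 Y0.0
G1 X9.0 Y0.0
G1 X9.0 Y9.7
G1 X0.0 Y9.7
G1 X0.0 Y0.0
; layer 4
G0 Z6.3
G0 X0.0 Y0.0
G1 X9.0 Y0.0
G1 X9.0 Y7.3
G1 X0.0 Y7.3
G1 X0.0 Y0.0
; layer 5
G0 Z7.9
G0 X0.0 Y0.0
G1 X9.0 Y0.0
G1 X9.0 Y4.9
G1 X0.0 Y4.9
G1 X0.0 Y0.0
; layer 6
G0 Z9.4
G0 X0.0 Y0.0
G1 X9.0 Y0.0
G1 X9.0 Y2.4
G1 X0.0 Y2.4
G1 X0.0 Y0.0
M2 ; end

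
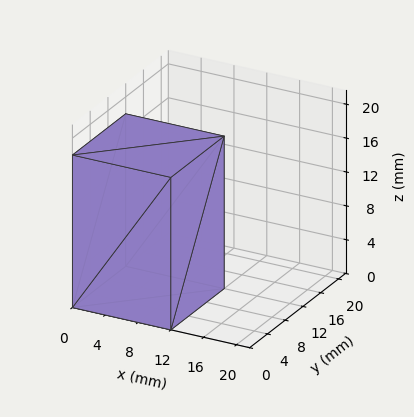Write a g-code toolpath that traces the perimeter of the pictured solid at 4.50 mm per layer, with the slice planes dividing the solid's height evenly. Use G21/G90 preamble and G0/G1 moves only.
Reading the render: the shape is a rectangular box, roughly 12 × 12 mm footprint and 18 mm tall (dimensions read to the nearest mm from the axis ticks). For the g-code, the solid's height is divided into equal slices at the stated Δz and each level perimeter traced with G1 moves after a G0 lift.

; perimeter-only toolpath
G21 ; units = mm
G90 ; absolute positioning
G28 ; home
; layer 1
G0 Z4.50
G0 X0.00 Y0.00
G1 X12.00 Y0.00
G1 X12.00 Y12.00
G1 X0.00 Y12.00
G1 X0.00 Y0.00
; layer 2
G0 Z9.00
G0 X0.00 Y0.00
G1 X12.00 Y0.00
G1 X12.00 Y12.00
G1 X0.00 Y12.00
G1 X0.00 Y0.00
; layer 3
G0 Z13.50
G0 X0.00 Y0.00
G1 X12.00 Y0.00
G1 X12.00 Y12.00
G1 X0.00 Y12.00
G1 X0.00 Y0.00
; layer 4
G0 Z18.00
G0 X0.00 Y0.00
G1 X12.00 Y0.00
G1 X12.00 Y12.00
G1 X0.00 Y12.00
G1 X0.00 Y0.00
M2 ; end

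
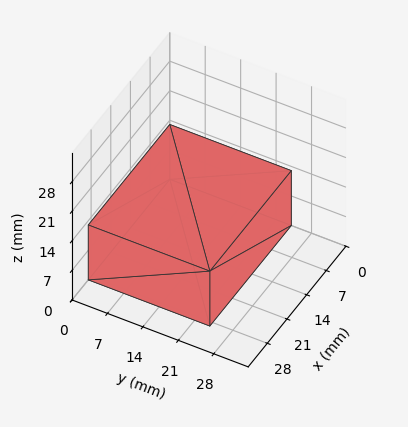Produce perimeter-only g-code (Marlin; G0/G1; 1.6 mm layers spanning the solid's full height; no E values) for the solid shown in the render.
Reading the render: the shape is a rectangular box, roughly 29 × 24 mm footprint and 13 mm tall (dimensions read to the nearest mm from the axis ticks). For the g-code, the solid's height is divided into equal slices at the stated Δz and each level perimeter traced with G1 moves after a G0 lift.

; perimeter-only toolpath
G21 ; units = mm
G90 ; absolute positioning
G28 ; home
; layer 1
G0 Z1.6
G0 X0.0 Y0.0
G1 X29.0 Y0.0
G1 X29.0 Y24.0
G1 X0.0 Y24.0
G1 X0.0 Y0.0
; layer 2
G0 Z3.2
G0 X0.0 Y0.0
G1 X29.0 Y0.0
G1 X29.0 Y24.0
G1 X0.0 Y24.0
G1 X0.0 Y0.0
; layer 3
G0 Z4.9
G0 X0.0 Y0.0
G1 X29.0 Y0.0
G1 X29.0 Y24.0
G1 X0.0 Y24.0
G1 X0.0 Y0.0
; layer 4
G0 Z6.5
G0 X0.0 Y0.0
G1 X29.0 Y0.0
G1 X29.0 Y24.0
G1 X0.0 Y24.0
G1 X0.0 Y0.0
; layer 5
G0 Z8.1
G0 X0.0 Y0.0
G1 X29.0 Y0.0
G1 X29.0 Y24.0
G1 X0.0 Y24.0
G1 X0.0 Y0.0
; layer 6
G0 Z9.8
G0 X0.0 Y0.0
G1 X29.0 Y0.0
G1 X29.0 Y24.0
G1 X0.0 Y24.0
G1 X0.0 Y0.0
; layer 7
G0 Z11.4
G0 X0.0 Y0.0
G1 X29.0 Y0.0
G1 X29.0 Y24.0
G1 X0.0 Y24.0
G1 X0.0 Y0.0
; layer 8
G0 Z13.0
G0 X0.0 Y0.0
G1 X29.0 Y0.0
G1 X29.0 Y24.0
G1 X0.0 Y24.0
G1 X0.0 Y0.0
M2 ; end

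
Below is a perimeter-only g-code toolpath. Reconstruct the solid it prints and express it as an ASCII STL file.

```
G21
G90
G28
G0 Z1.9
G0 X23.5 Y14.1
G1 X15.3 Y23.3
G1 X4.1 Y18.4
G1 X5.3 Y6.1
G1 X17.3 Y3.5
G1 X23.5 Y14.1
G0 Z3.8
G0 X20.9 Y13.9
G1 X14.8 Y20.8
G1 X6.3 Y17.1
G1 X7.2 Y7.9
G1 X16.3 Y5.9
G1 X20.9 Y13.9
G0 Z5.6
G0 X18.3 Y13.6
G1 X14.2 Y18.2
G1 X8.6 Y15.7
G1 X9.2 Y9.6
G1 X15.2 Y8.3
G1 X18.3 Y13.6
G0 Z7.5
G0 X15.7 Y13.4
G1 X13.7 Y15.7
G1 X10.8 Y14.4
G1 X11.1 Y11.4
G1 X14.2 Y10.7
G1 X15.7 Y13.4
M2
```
solid part
  facet normal 0.0000 0.0000 -1.0000
    outer loop
      vertex 1.8 19.7 0.0
      vertex 15.9 25.9 0.0
      vertex 26.1 14.4 0.0
    endloop
  endfacet
  facet normal 0.0000 0.0000 -1.0000
    outer loop
      vertex 3.3 4.4 0.0
      vertex 1.8 19.7 0.0
      vertex 26.1 14.4 0.0
    endloop
  endfacet
  facet normal 0.0000 0.0000 -1.0000
    outer loop
      vertex 18.4 1.1 0.0
      vertex 3.3 4.4 0.0
      vertex 26.1 14.4 0.0
    endloop
  endfacet
  facet normal 0.4967 0.4405 0.7478
    outer loop
      vertex 26.1 14.4 0.0
      vertex 15.9 25.9 0.0
      vertex 13.1 13.1 9.4
    endloop
  endfacet
  facet normal -0.2672 0.6077 0.7479
    outer loop
      vertex 15.9 25.9 0.0
      vertex 1.8 19.7 0.0
      vertex 13.1 13.1 9.4
    endloop
  endfacet
  facet normal -0.6602 -0.0647 0.7483
    outer loop
      vertex 1.8 19.7 0.0
      vertex 3.3 4.4 0.0
      vertex 13.1 13.1 9.4
    endloop
  endfacet
  facet normal -0.1417 -0.6485 0.7479
    outer loop
      vertex 3.3 4.4 0.0
      vertex 18.4 1.1 0.0
      vertex 13.1 13.1 9.4
    endloop
  endfacet
  facet normal 0.5742 -0.3324 0.7482
    outer loop
      vertex 18.4 1.1 0.0
      vertex 26.1 14.4 0.0
      vertex 13.1 13.1 9.4
    endloop
  endfacet
endsolid part

The G0 Z moves step by Δz≈1.9 mm. The G1 loops shrink linearly with z, so the solid tapers from its base footprint up to z≈9.4. Closing with a flat bottom cap and the tapered top and triangulating gives 8 facets — a regular 5-sided pyramid, base circumscribed radius ≈ 13.1 mm, apex at z ≈ 9.4 mm.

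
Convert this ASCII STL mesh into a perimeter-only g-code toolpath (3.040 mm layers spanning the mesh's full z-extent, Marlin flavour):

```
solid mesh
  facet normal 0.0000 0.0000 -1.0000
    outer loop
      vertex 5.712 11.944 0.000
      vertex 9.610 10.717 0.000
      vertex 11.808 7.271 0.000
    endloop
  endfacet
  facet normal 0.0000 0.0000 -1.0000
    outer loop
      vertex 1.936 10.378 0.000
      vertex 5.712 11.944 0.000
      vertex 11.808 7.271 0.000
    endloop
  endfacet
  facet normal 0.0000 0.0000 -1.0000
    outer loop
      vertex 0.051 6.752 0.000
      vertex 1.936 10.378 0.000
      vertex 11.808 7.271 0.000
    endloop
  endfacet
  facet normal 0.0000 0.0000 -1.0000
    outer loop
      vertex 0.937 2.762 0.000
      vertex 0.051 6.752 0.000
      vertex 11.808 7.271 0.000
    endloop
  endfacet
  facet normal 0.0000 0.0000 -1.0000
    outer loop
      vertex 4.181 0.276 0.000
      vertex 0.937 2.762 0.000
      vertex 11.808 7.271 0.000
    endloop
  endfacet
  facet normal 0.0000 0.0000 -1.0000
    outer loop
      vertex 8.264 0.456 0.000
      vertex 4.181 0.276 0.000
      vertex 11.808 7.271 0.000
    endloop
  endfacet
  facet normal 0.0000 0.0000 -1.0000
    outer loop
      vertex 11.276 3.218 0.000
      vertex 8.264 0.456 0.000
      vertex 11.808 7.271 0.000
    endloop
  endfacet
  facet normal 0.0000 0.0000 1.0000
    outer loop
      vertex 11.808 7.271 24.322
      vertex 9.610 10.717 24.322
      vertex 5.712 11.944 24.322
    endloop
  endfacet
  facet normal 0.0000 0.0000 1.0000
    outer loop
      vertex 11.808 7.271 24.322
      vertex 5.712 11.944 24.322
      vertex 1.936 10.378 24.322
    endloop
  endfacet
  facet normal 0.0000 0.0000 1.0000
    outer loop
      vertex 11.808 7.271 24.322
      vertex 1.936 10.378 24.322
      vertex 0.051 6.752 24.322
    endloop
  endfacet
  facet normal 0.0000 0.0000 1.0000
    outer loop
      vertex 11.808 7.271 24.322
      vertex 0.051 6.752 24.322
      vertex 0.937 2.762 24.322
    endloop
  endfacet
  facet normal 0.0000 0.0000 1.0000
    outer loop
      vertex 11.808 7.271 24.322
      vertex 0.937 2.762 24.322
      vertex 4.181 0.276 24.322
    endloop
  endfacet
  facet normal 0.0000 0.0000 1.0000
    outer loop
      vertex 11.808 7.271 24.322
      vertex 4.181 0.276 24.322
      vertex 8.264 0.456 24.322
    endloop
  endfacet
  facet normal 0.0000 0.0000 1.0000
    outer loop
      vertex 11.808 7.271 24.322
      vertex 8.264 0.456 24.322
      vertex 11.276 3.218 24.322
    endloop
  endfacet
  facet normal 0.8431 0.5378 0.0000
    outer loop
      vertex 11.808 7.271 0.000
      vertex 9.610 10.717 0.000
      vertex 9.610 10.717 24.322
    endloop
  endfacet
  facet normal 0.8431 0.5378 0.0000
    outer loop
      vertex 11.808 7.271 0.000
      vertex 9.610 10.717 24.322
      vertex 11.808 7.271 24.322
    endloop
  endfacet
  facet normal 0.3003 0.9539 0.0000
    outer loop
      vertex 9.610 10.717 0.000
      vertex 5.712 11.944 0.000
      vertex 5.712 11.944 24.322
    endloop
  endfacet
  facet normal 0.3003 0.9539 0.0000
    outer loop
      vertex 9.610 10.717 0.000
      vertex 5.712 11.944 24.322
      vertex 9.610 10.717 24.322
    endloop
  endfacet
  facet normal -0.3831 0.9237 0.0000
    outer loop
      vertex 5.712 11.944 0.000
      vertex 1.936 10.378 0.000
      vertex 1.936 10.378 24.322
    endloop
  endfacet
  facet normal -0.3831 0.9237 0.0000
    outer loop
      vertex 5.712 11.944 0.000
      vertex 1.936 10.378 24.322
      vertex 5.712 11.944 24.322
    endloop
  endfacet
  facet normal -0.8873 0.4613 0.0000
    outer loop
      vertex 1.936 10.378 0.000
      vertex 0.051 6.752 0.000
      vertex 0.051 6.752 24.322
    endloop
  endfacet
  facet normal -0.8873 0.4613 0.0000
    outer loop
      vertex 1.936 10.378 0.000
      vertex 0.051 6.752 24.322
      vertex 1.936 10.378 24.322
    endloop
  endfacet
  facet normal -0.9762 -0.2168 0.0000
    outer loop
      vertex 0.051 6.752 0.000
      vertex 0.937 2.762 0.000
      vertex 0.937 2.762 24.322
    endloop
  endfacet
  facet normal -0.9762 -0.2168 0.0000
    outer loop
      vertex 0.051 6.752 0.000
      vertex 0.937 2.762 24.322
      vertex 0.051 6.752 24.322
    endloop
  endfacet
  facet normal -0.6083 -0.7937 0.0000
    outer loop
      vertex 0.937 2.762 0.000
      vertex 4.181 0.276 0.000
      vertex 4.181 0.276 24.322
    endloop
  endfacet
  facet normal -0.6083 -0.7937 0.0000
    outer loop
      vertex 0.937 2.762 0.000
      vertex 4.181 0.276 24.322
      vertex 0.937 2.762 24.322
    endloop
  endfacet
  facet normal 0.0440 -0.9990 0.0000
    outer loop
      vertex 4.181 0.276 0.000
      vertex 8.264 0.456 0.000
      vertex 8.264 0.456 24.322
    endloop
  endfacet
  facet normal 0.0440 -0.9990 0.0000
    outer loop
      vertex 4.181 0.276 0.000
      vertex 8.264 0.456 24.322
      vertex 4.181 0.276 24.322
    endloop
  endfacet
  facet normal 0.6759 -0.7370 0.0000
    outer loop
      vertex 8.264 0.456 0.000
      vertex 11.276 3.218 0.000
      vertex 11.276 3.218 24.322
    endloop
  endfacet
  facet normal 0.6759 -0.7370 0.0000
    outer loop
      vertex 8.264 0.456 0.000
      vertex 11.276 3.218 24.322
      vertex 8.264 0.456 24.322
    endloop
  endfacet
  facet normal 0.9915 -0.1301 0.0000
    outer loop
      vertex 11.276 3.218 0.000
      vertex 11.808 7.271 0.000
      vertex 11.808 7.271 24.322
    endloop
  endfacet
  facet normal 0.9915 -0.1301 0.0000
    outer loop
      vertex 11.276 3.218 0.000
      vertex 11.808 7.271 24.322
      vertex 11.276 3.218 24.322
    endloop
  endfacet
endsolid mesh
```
; perimeter-only toolpath
G21 ; units = mm
G90 ; absolute positioning
G28 ; home
; layer 1
G0 Z3.040
G0 X11.808 Y7.271
G1 X9.610 Y10.717
G1 X5.712 Y11.944
G1 X1.936 Y10.378
G1 X0.051 Y6.752
G1 X0.937 Y2.762
G1 X4.181 Y0.276
G1 X8.264 Y0.456
G1 X11.276 Y3.218
G1 X11.808 Y7.271
; layer 2
G0 Z6.080
G0 X11.808 Y7.271
G1 X9.610 Y10.717
G1 X5.712 Y11.944
G1 X1.936 Y10.378
G1 X0.051 Y6.752
G1 X0.937 Y2.762
G1 X4.181 Y0.276
G1 X8.264 Y0.456
G1 X11.276 Y3.218
G1 X11.808 Y7.271
; layer 3
G0 Z9.121
G0 X11.808 Y7.271
G1 X9.610 Y10.717
G1 X5.712 Y11.944
G1 X1.936 Y10.378
G1 X0.051 Y6.752
G1 X0.937 Y2.762
G1 X4.181 Y0.276
G1 X8.264 Y0.456
G1 X11.276 Y3.218
G1 X11.808 Y7.271
; layer 4
G0 Z12.161
G0 X11.808 Y7.271
G1 X9.610 Y10.717
G1 X5.712 Y11.944
G1 X1.936 Y10.378
G1 X0.051 Y6.752
G1 X0.937 Y2.762
G1 X4.181 Y0.276
G1 X8.264 Y0.456
G1 X11.276 Y3.218
G1 X11.808 Y7.271
; layer 5
G0 Z15.201
G0 X11.808 Y7.271
G1 X9.610 Y10.717
G1 X5.712 Y11.944
G1 X1.936 Y10.378
G1 X0.051 Y6.752
G1 X0.937 Y2.762
G1 X4.181 Y0.276
G1 X8.264 Y0.456
G1 X11.276 Y3.218
G1 X11.808 Y7.271
; layer 6
G0 Z18.241
G0 X11.808 Y7.271
G1 X9.610 Y10.717
G1 X5.712 Y11.944
G1 X1.936 Y10.378
G1 X0.051 Y6.752
G1 X0.937 Y2.762
G1 X4.181 Y0.276
G1 X8.264 Y0.456
G1 X11.276 Y3.218
G1 X11.808 Y7.271
; layer 7
G0 Z21.282
G0 X11.808 Y7.271
G1 X9.610 Y10.717
G1 X5.712 Y11.944
G1 X1.936 Y10.378
G1 X0.051 Y6.752
G1 X0.937 Y2.762
G1 X4.181 Y0.276
G1 X8.264 Y0.456
G1 X11.276 Y3.218
G1 X11.808 Y7.271
; layer 8
G0 Z24.322
G0 X11.808 Y7.271
G1 X9.610 Y10.717
G1 X5.712 Y11.944
G1 X1.936 Y10.378
G1 X0.051 Y6.752
G1 X0.937 Y2.762
G1 X4.181 Y0.276
G1 X8.264 Y0.456
G1 X11.276 Y3.218
G1 X11.808 Y7.271
M2 ; end

The solid is a regular 9-sided prism (a cylinder approximated with 9 flat sides), circumscribed radius ≈ 5.97 mm, height ≈ 24.3 mm. Slicing at Δz = 3.040 mm — 8 equal slices spanning the solid's height, so layer i sits at z = i·h/8 — gives 8 non-empty perimeters. Each is a 9-segment closed polygon; G0 lifts to the layer z and rapids to the start vertex, then G1 traces the edges.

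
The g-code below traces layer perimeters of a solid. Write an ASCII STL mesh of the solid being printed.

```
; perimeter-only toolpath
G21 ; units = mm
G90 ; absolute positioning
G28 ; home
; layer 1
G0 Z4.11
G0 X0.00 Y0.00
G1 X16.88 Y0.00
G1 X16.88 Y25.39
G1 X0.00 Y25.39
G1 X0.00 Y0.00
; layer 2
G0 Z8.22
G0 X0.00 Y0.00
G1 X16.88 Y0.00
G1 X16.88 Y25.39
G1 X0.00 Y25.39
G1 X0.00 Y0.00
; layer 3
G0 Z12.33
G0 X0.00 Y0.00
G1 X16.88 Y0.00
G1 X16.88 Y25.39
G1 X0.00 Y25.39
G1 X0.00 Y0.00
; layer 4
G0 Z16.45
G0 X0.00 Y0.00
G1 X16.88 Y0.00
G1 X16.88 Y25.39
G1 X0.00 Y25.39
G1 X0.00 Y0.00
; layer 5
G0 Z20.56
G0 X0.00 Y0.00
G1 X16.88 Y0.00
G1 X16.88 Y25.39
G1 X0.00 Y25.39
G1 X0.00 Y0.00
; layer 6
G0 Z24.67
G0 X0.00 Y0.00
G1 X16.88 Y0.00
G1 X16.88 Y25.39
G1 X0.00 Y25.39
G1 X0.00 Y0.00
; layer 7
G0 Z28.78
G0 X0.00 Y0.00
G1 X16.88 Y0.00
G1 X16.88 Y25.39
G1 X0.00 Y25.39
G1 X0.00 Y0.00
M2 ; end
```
solid part
  facet normal 0.0000 0.0000 -1.0000
    outer loop
      vertex 16.88 25.39 0.00
      vertex 16.88 0.00 0.00
      vertex 0.00 0.00 0.00
    endloop
  endfacet
  facet normal 0.0000 0.0000 -1.0000
    outer loop
      vertex 0.00 25.39 0.00
      vertex 16.88 25.39 0.00
      vertex 0.00 0.00 0.00
    endloop
  endfacet
  facet normal 0.0000 0.0000 1.0000
    outer loop
      vertex 0.00 0.00 28.78
      vertex 16.88 0.00 28.78
      vertex 16.88 25.39 28.78
    endloop
  endfacet
  facet normal 0.0000 0.0000 1.0000
    outer loop
      vertex 0.00 0.00 28.78
      vertex 16.88 25.39 28.78
      vertex 0.00 25.39 28.78
    endloop
  endfacet
  facet normal 0.0000 -1.0000 0.0000
    outer loop
      vertex 0.00 0.00 0.00
      vertex 16.88 0.00 0.00
      vertex 16.88 0.00 28.78
    endloop
  endfacet
  facet normal 0.0000 -1.0000 0.0000
    outer loop
      vertex 0.00 0.00 0.00
      vertex 16.88 0.00 28.78
      vertex 0.00 0.00 28.78
    endloop
  endfacet
  facet normal 0.0000 1.0000 0.0000
    outer loop
      vertex 16.88 25.39 28.78
      vertex 16.88 25.39 0.00
      vertex 0.00 25.39 0.00
    endloop
  endfacet
  facet normal 0.0000 1.0000 0.0000
    outer loop
      vertex 0.00 25.39 28.78
      vertex 16.88 25.39 28.78
      vertex 0.00 25.39 0.00
    endloop
  endfacet
  facet normal -1.0000 0.0000 0.0000
    outer loop
      vertex 0.00 25.39 28.78
      vertex 0.00 25.39 0.00
      vertex 0.00 0.00 0.00
    endloop
  endfacet
  facet normal -1.0000 0.0000 0.0000
    outer loop
      vertex 0.00 0.00 28.78
      vertex 0.00 25.39 28.78
      vertex 0.00 0.00 0.00
    endloop
  endfacet
  facet normal 1.0000 0.0000 0.0000
    outer loop
      vertex 16.88 0.00 0.00
      vertex 16.88 25.39 0.00
      vertex 16.88 25.39 28.78
    endloop
  endfacet
  facet normal 1.0000 0.0000 0.0000
    outer loop
      vertex 16.88 0.00 0.00
      vertex 16.88 25.39 28.78
      vertex 16.88 0.00 28.78
    endloop
  endfacet
endsolid part

The G0 Z moves step by Δz≈4.11 mm. Every layer's G1 loop is the same polygon, so the solid is a straight extrusion of it from z=0 to z≈28.8. Closing with flat bottom and top caps and triangulating gives 12 facets — a rectangular box, roughly 16.9 × 25.4 mm footprint and 28.8 mm tall.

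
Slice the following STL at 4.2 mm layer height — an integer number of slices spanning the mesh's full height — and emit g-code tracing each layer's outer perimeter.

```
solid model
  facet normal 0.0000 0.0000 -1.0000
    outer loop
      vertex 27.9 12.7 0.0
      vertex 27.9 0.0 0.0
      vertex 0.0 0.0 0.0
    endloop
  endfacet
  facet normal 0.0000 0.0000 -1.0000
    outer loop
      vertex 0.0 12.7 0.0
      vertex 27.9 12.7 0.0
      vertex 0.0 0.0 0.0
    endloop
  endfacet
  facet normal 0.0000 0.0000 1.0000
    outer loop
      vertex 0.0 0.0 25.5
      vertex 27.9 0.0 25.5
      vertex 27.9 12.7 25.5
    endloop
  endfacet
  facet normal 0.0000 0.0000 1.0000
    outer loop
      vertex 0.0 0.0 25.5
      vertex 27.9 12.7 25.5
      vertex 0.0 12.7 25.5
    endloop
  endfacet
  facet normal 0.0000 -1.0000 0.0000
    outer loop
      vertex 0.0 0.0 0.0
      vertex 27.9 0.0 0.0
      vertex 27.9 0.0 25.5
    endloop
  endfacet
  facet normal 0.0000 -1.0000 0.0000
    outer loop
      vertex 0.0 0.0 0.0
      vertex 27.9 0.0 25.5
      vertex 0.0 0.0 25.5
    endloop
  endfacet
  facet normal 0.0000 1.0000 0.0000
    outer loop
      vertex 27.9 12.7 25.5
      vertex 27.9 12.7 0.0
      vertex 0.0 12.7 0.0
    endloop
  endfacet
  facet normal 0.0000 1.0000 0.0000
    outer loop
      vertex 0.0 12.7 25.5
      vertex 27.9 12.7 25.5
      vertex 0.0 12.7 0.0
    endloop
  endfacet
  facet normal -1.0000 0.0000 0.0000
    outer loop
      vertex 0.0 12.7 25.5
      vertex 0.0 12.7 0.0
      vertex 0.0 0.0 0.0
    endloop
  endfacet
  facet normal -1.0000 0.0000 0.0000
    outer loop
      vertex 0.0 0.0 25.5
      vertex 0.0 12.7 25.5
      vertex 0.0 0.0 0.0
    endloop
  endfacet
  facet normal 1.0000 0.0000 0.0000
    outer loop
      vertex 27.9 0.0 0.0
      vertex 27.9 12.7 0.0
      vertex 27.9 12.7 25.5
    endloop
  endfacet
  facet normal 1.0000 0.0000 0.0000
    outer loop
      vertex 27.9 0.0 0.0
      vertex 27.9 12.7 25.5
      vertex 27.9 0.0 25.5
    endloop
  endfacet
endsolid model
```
; perimeter-only toolpath
G21 ; units = mm
G90 ; absolute positioning
G28 ; home
; layer 1
G0 Z4.2
G0 X0.0 Y0.0
G1 X27.9 Y0.0
G1 X27.9 Y12.7
G1 X0.0 Y12.7
G1 X0.0 Y0.0
; layer 2
G0 Z8.5
G0 X0.0 Y0.0
G1 X27.9 Y0.0
G1 X27.9 Y12.7
G1 X0.0 Y12.7
G1 X0.0 Y0.0
; layer 3
G0 Z12.8
G0 X0.0 Y0.0
G1 X27.9 Y0.0
G1 X27.9 Y12.7
G1 X0.0 Y12.7
G1 X0.0 Y0.0
; layer 4
G0 Z17.0
G0 X0.0 Y0.0
G1 X27.9 Y0.0
G1 X27.9 Y12.7
G1 X0.0 Y12.7
G1 X0.0 Y0.0
; layer 5
G0 Z21.2
G0 X0.0 Y0.0
G1 X27.9 Y0.0
G1 X27.9 Y12.7
G1 X0.0 Y12.7
G1 X0.0 Y0.0
; layer 6
G0 Z25.5
G0 X0.0 Y0.0
G1 X27.9 Y0.0
G1 X27.9 Y12.7
G1 X0.0 Y12.7
G1 X0.0 Y0.0
M2 ; end

The solid is a rectangular box, roughly 27.9 × 12.7 mm footprint and 25.5 mm tall. Slicing at Δz = 4.2 mm — 6 equal slices spanning the solid's height, so layer i sits at z = i·h/6 — gives 6 non-empty perimeters. Each is a 4-segment closed polygon; G0 lifts to the layer z and rapids to the start vertex, then G1 traces the edges.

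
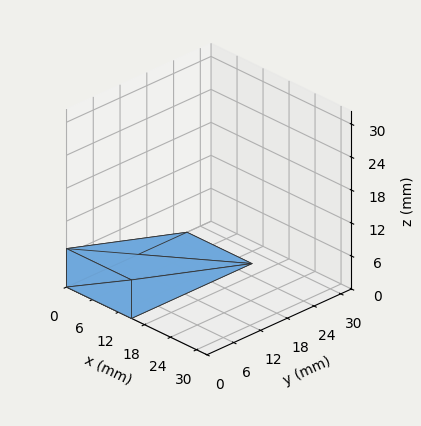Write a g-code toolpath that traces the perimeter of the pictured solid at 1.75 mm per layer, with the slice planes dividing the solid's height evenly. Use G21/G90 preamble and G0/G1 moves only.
Reading the render: the shape is a wedge (ramp): 15 × 27 mm base, rising to 7 mm along the y=0 edge and sloping linearly to z=0 at y=27 (dimensions read to the nearest mm from the axis ticks). For the g-code, the solid's height is divided into equal slices at the stated Δz and each level perimeter traced with G1 moves after a G0 lift.

; perimeter-only toolpath
G21 ; units = mm
G90 ; absolute positioning
G28 ; home
; layer 1
G0 Z1.75
G0 X0.00 Y0.00
G1 X15.00 Y0.00
G1 X15.00 Y20.25
G1 X0.00 Y20.25
G1 X0.00 Y0.00
; layer 2
G0 Z3.50
G0 X0.00 Y0.00
G1 X15.00 Y0.00
G1 X15.00 Y13.50
G1 X0.00 Y13.50
G1 X0.00 Y0.00
; layer 3
G0 Z5.25
G0 X0.00 Y0.00
G1 X15.00 Y0.00
G1 X15.00 Y6.75
G1 X0.00 Y6.75
G1 X0.00 Y0.00
M2 ; end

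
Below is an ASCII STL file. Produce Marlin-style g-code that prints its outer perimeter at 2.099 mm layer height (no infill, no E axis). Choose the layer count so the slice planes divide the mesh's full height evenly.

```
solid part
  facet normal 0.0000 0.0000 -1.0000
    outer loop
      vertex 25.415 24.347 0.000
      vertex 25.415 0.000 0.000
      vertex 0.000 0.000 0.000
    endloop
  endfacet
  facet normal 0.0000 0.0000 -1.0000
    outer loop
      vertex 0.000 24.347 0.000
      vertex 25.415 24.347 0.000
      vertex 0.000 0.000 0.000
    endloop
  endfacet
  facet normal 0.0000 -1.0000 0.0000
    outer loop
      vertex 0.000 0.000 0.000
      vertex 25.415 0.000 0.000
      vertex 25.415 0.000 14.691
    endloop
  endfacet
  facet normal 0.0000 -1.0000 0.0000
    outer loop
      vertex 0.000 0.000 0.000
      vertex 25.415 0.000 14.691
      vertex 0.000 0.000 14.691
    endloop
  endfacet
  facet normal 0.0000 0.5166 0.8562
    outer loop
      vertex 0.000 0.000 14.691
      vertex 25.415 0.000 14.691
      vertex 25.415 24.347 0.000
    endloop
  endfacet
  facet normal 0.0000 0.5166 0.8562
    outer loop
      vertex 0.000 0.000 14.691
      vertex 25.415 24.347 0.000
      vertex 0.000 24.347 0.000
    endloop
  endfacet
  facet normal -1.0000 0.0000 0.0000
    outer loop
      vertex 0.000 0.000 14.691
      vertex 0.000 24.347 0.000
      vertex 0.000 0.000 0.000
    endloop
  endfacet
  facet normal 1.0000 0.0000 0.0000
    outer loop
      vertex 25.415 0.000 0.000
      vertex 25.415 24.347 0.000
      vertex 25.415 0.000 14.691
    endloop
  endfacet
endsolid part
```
; perimeter-only toolpath
G21 ; units = mm
G90 ; absolute positioning
G28 ; home
; layer 1
G0 Z2.099
G0 X0.000 Y0.000
G1 X25.415 Y0.000
G1 X25.415 Y20.869
G1 X0.000 Y20.869
G1 X0.000 Y0.000
; layer 2
G0 Z4.197
G0 X0.000 Y0.000
G1 X25.415 Y0.000
G1 X25.415 Y17.391
G1 X0.000 Y17.391
G1 X0.000 Y0.000
; layer 3
G0 Z6.296
G0 X0.000 Y0.000
G1 X25.415 Y0.000
G1 X25.415 Y13.913
G1 X0.000 Y13.913
G1 X0.000 Y0.000
; layer 4
G0 Z8.395
G0 X0.000 Y0.000
G1 X25.415 Y0.000
G1 X25.415 Y10.434
G1 X0.000 Y10.434
G1 X0.000 Y0.000
; layer 5
G0 Z10.494
G0 X0.000 Y0.000
G1 X25.415 Y0.000
G1 X25.415 Y6.956
G1 X0.000 Y6.956
G1 X0.000 Y0.000
; layer 6
G0 Z12.592
G0 X0.000 Y0.000
G1 X25.415 Y0.000
G1 X25.415 Y3.478
G1 X0.000 Y3.478
G1 X0.000 Y0.000
M2 ; end

The solid is a wedge (ramp): 25.4 × 24.3 mm base, rising to 14.7 mm along the y=0 edge and sloping linearly to z=0 at y=24.3. Slicing at Δz = 2.099 mm — 7 equal slices spanning the solid's height, so layer i sits at z = i·h/7 — gives 6 non-empty perimeters. Each is a 4-segment closed polygon; G0 lifts to the layer z and rapids to the start vertex, then G1 traces the edges. The cross-section shrinks linearly with z (the slice at the apex is degenerate and omitted).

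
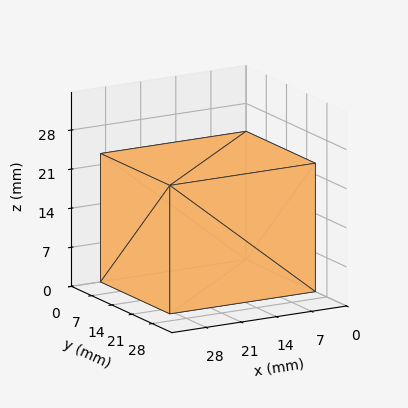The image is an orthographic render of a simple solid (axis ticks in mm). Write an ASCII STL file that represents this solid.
Reading the render: the shape is a rectangular box, roughly 29 × 24 mm footprint and 23 mm tall (dimensions read to the nearest mm from the axis ticks). For the STL, each face is triangulated and given an outward normal.

solid part
  facet normal 0.0000 0.0000 -1.0000
    outer loop
      vertex 29.000 24.000 0.000
      vertex 29.000 0.000 0.000
      vertex 0.000 0.000 0.000
    endloop
  endfacet
  facet normal 0.0000 0.0000 -1.0000
    outer loop
      vertex 0.000 24.000 0.000
      vertex 29.000 24.000 0.000
      vertex 0.000 0.000 0.000
    endloop
  endfacet
  facet normal 0.0000 0.0000 1.0000
    outer loop
      vertex 0.000 0.000 23.000
      vertex 29.000 0.000 23.000
      vertex 29.000 24.000 23.000
    endloop
  endfacet
  facet normal 0.0000 0.0000 1.0000
    outer loop
      vertex 0.000 0.000 23.000
      vertex 29.000 24.000 23.000
      vertex 0.000 24.000 23.000
    endloop
  endfacet
  facet normal 0.0000 -1.0000 0.0000
    outer loop
      vertex 0.000 0.000 0.000
      vertex 29.000 0.000 0.000
      vertex 29.000 0.000 23.000
    endloop
  endfacet
  facet normal 0.0000 -1.0000 0.0000
    outer loop
      vertex 0.000 0.000 0.000
      vertex 29.000 0.000 23.000
      vertex 0.000 0.000 23.000
    endloop
  endfacet
  facet normal 0.0000 1.0000 0.0000
    outer loop
      vertex 29.000 24.000 23.000
      vertex 29.000 24.000 0.000
      vertex 0.000 24.000 0.000
    endloop
  endfacet
  facet normal 0.0000 1.0000 0.0000
    outer loop
      vertex 0.000 24.000 23.000
      vertex 29.000 24.000 23.000
      vertex 0.000 24.000 0.000
    endloop
  endfacet
  facet normal -1.0000 0.0000 0.0000
    outer loop
      vertex 0.000 24.000 23.000
      vertex 0.000 24.000 0.000
      vertex 0.000 0.000 0.000
    endloop
  endfacet
  facet normal -1.0000 0.0000 0.0000
    outer loop
      vertex 0.000 0.000 23.000
      vertex 0.000 24.000 23.000
      vertex 0.000 0.000 0.000
    endloop
  endfacet
  facet normal 1.0000 0.0000 0.0000
    outer loop
      vertex 29.000 0.000 0.000
      vertex 29.000 24.000 0.000
      vertex 29.000 24.000 23.000
    endloop
  endfacet
  facet normal 1.0000 0.0000 0.0000
    outer loop
      vertex 29.000 0.000 0.000
      vertex 29.000 24.000 23.000
      vertex 29.000 0.000 23.000
    endloop
  endfacet
endsolid part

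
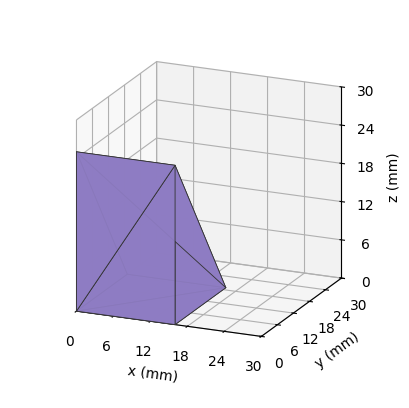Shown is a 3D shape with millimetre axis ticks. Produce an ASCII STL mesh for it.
Reading the render: the shape is a wedge (ramp): 16 × 19 mm base, rising to 25 mm along the y=0 edge and sloping linearly to z=0 at y=19 (dimensions read to the nearest mm from the axis ticks). For the STL, each face is triangulated and given an outward normal.

solid part
  facet normal 0.0000 0.0000 -1.0000
    outer loop
      vertex 16.0 19.0 0.0
      vertex 16.0 0.0 0.0
      vertex 0.0 0.0 0.0
    endloop
  endfacet
  facet normal 0.0000 0.0000 -1.0000
    outer loop
      vertex 0.0 19.0 0.0
      vertex 16.0 19.0 0.0
      vertex 0.0 0.0 0.0
    endloop
  endfacet
  facet normal 0.0000 -1.0000 0.0000
    outer loop
      vertex 0.0 0.0 0.0
      vertex 16.0 0.0 0.0
      vertex 16.0 0.0 25.0
    endloop
  endfacet
  facet normal 0.0000 -1.0000 0.0000
    outer loop
      vertex 0.0 0.0 0.0
      vertex 16.0 0.0 25.0
      vertex 0.0 0.0 25.0
    endloop
  endfacet
  facet normal 0.0000 0.7962 0.6051
    outer loop
      vertex 0.0 0.0 25.0
      vertex 16.0 0.0 25.0
      vertex 16.0 19.0 0.0
    endloop
  endfacet
  facet normal 0.0000 0.7962 0.6051
    outer loop
      vertex 0.0 0.0 25.0
      vertex 16.0 19.0 0.0
      vertex 0.0 19.0 0.0
    endloop
  endfacet
  facet normal -1.0000 0.0000 0.0000
    outer loop
      vertex 0.0 0.0 25.0
      vertex 0.0 19.0 0.0
      vertex 0.0 0.0 0.0
    endloop
  endfacet
  facet normal 1.0000 0.0000 0.0000
    outer loop
      vertex 16.0 0.0 0.0
      vertex 16.0 19.0 0.0
      vertex 16.0 0.0 25.0
    endloop
  endfacet
endsolid part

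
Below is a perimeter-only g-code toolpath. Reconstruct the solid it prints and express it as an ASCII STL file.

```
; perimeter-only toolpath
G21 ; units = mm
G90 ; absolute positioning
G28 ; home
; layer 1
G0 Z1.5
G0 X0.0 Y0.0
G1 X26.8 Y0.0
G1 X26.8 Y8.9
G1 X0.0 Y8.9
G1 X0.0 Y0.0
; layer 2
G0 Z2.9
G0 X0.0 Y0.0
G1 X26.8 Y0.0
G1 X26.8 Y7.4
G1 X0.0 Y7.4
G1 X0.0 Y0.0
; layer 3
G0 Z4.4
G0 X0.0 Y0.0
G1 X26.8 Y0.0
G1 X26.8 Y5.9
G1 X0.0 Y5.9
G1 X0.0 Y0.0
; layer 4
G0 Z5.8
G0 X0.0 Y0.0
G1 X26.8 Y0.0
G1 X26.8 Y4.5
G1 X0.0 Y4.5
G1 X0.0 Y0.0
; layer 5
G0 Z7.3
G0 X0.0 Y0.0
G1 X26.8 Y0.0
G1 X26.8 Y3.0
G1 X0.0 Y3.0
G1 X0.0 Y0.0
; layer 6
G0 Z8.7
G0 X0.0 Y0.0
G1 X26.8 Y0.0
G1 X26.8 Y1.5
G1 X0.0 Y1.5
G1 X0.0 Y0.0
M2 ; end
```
solid part
  facet normal 0.0000 0.0000 -1.0000
    outer loop
      vertex 26.8 10.4 0.0
      vertex 26.8 0.0 0.0
      vertex 0.0 0.0 0.0
    endloop
  endfacet
  facet normal 0.0000 0.0000 -1.0000
    outer loop
      vertex 0.0 10.4 0.0
      vertex 26.8 10.4 0.0
      vertex 0.0 0.0 0.0
    endloop
  endfacet
  facet normal 0.0000 -1.0000 0.0000
    outer loop
      vertex 0.0 0.0 0.0
      vertex 26.8 0.0 0.0
      vertex 26.8 0.0 10.2
    endloop
  endfacet
  facet normal 0.0000 -1.0000 0.0000
    outer loop
      vertex 0.0 0.0 0.0
      vertex 26.8 0.0 10.2
      vertex 0.0 0.0 10.2
    endloop
  endfacet
  facet normal 0.0000 0.7002 0.7139
    outer loop
      vertex 0.0 0.0 10.2
      vertex 26.8 0.0 10.2
      vertex 26.8 10.4 0.0
    endloop
  endfacet
  facet normal 0.0000 0.7002 0.7139
    outer loop
      vertex 0.0 0.0 10.2
      vertex 26.8 10.4 0.0
      vertex 0.0 10.4 0.0
    endloop
  endfacet
  facet normal -1.0000 0.0000 0.0000
    outer loop
      vertex 0.0 0.0 10.2
      vertex 0.0 10.4 0.0
      vertex 0.0 0.0 0.0
    endloop
  endfacet
  facet normal 1.0000 0.0000 0.0000
    outer loop
      vertex 26.8 0.0 0.0
      vertex 26.8 10.4 0.0
      vertex 26.8 0.0 10.2
    endloop
  endfacet
endsolid part

The G0 Z moves step by Δz≈1.5 mm. The G1 loops shrink linearly with z, so the solid tapers from its base footprint up to z≈10.2. Closing with a flat bottom cap and the tapered top and triangulating gives 8 facets — a wedge (ramp): 26.8 × 10.4 mm base, rising to 10.2 mm along the y=0 edge and sloping linearly to z=0 at y=10.4.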